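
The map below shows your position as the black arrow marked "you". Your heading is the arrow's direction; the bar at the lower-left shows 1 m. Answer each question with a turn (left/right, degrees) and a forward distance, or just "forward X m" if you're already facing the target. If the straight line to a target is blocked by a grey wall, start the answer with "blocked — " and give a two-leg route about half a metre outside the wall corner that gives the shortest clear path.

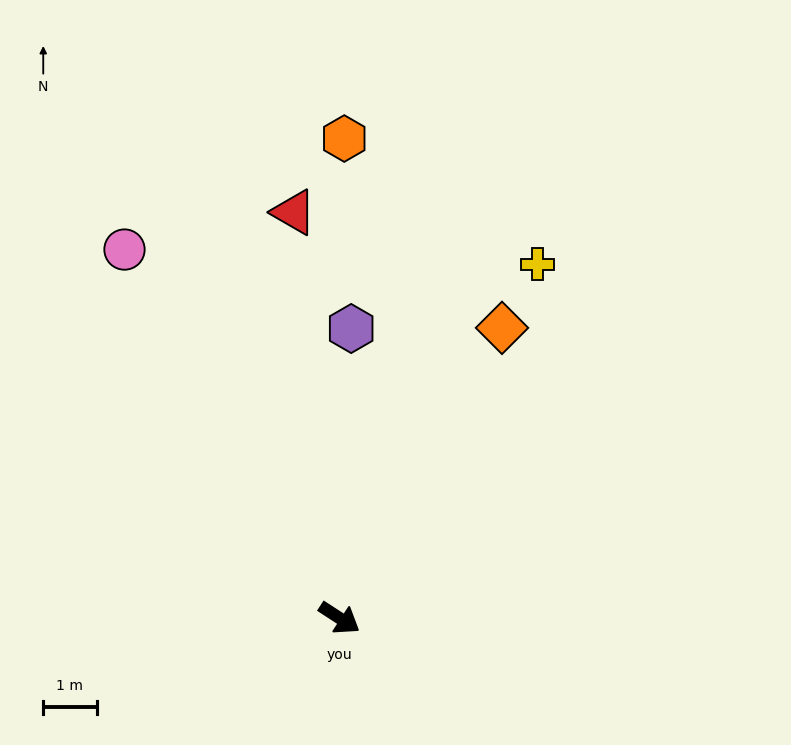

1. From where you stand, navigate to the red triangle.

turn left 129°, forward 7.6 m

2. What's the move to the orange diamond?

turn left 94°, forward 6.2 m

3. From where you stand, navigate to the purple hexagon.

turn left 121°, forward 5.4 m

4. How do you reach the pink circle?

turn left 153°, forward 8.0 m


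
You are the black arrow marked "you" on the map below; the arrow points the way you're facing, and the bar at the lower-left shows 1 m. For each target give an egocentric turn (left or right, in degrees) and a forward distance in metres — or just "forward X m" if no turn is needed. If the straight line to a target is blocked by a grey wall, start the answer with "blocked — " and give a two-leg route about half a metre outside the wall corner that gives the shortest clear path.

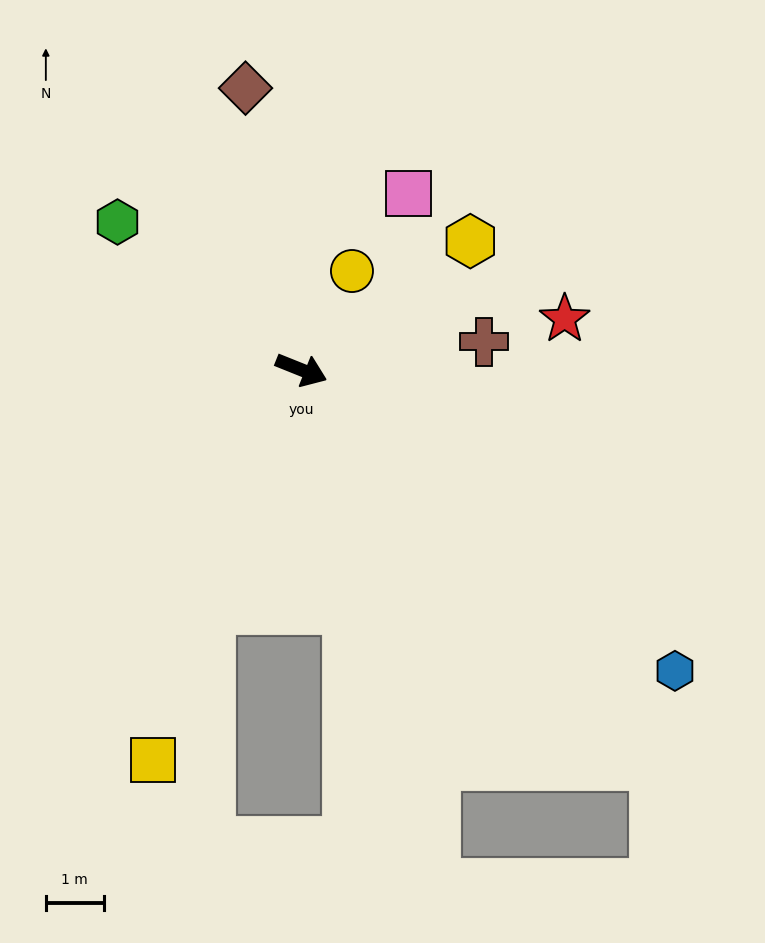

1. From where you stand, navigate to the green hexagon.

turn left 163°, forward 4.1 m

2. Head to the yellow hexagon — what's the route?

turn left 59°, forward 3.7 m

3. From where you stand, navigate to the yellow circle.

turn left 85°, forward 1.9 m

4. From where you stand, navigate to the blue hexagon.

turn right 17°, forward 8.3 m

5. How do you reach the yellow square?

turn right 89°, forward 7.2 m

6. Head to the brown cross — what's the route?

turn left 31°, forward 3.2 m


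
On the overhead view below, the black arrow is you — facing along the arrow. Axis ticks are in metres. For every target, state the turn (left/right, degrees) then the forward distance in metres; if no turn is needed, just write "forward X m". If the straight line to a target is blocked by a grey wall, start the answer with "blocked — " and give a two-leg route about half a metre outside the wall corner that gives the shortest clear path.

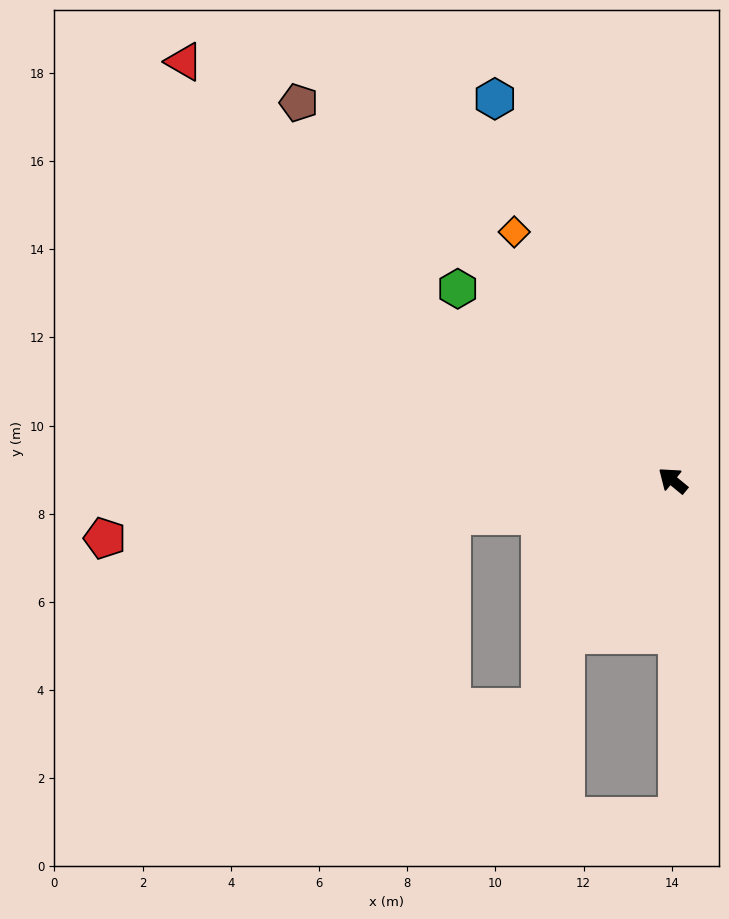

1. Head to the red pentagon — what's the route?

turn left 45°, forward 12.9 m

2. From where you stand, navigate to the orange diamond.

turn right 18°, forward 6.7 m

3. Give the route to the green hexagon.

turn right 2°, forward 6.5 m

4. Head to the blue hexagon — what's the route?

turn right 26°, forward 9.5 m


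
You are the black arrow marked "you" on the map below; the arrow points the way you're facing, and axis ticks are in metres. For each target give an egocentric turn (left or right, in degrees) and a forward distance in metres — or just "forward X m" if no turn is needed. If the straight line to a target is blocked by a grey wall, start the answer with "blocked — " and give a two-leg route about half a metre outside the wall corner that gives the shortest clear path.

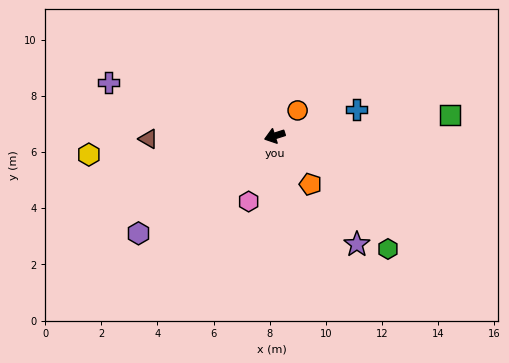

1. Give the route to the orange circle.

turn right 150°, forward 1.2 m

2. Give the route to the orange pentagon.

turn left 109°, forward 2.1 m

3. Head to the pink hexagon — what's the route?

turn left 51°, forward 2.5 m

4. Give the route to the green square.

turn left 169°, forward 6.3 m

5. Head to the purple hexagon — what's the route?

turn left 18°, forward 6.0 m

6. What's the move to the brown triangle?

turn right 16°, forward 4.5 m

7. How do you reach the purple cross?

turn right 36°, forward 6.2 m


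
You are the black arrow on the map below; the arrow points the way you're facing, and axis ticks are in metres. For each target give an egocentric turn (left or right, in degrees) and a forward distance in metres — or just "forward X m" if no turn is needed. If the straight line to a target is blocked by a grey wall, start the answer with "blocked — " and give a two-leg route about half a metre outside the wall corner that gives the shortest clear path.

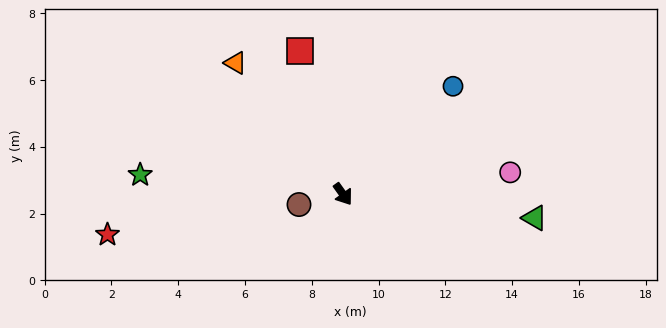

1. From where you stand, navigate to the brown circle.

turn right 112°, forward 1.4 m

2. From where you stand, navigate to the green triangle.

turn left 47°, forward 5.8 m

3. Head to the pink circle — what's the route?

turn left 62°, forward 5.1 m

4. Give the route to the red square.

turn left 161°, forward 4.5 m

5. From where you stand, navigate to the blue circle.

turn left 99°, forward 4.6 m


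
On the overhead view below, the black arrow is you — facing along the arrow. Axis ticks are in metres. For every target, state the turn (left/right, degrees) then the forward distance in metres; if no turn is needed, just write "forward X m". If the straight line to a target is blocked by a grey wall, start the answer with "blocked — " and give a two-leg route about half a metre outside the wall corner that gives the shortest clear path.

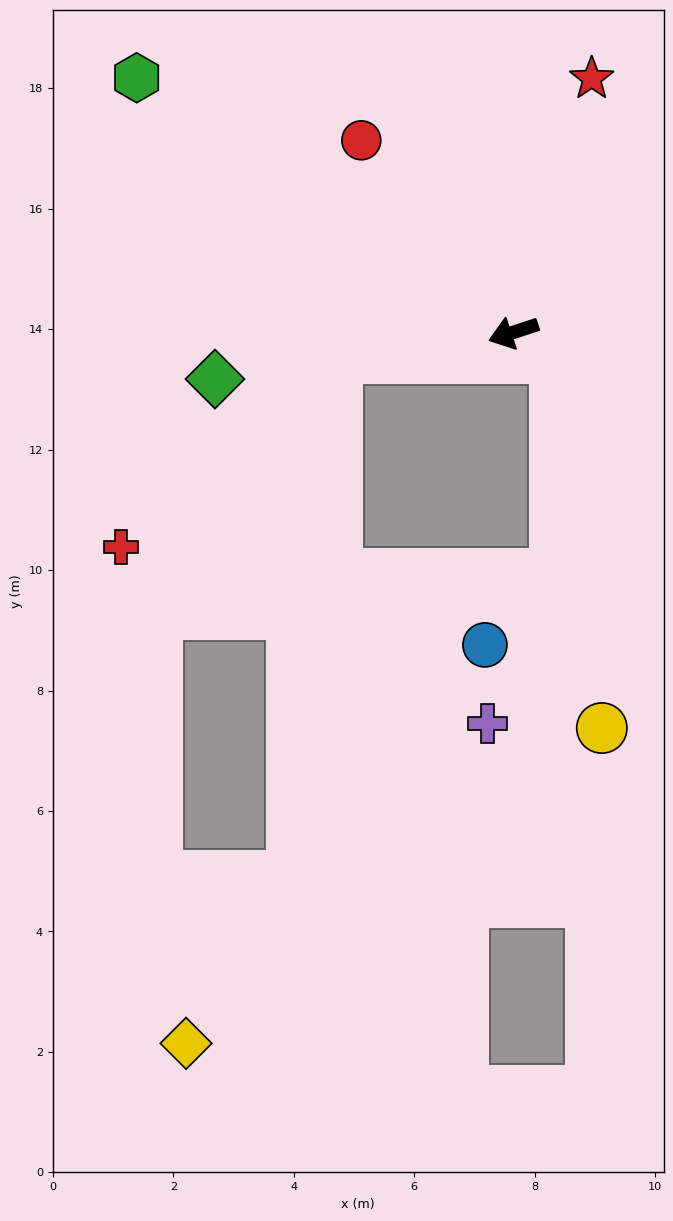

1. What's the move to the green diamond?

turn right 9°, forward 5.0 m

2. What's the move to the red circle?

turn right 70°, forward 4.1 m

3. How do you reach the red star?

turn right 125°, forward 4.4 m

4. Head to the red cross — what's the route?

blocked — turn right 10°, forward 3.0 m, then turn left 33°, forward 4.8 m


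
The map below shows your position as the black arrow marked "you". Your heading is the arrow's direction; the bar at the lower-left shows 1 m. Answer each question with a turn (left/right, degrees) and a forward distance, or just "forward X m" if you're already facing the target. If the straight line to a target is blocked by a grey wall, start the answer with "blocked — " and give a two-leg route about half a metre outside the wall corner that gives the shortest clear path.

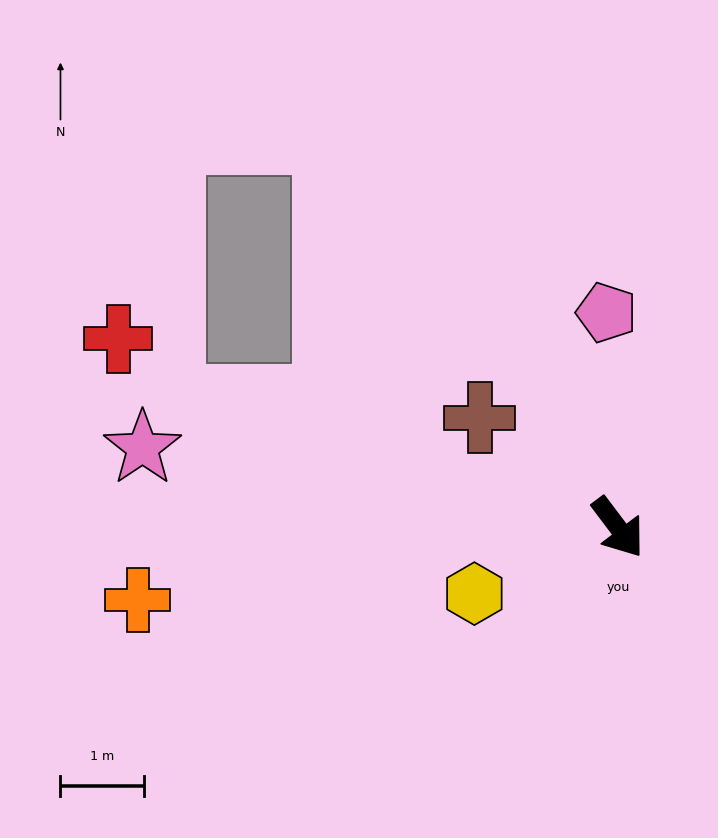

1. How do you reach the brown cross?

turn right 166°, forward 2.1 m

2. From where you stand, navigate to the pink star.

turn right 137°, forward 5.7 m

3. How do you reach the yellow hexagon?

turn right 102°, forward 1.9 m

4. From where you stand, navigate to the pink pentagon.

turn left 146°, forward 2.6 m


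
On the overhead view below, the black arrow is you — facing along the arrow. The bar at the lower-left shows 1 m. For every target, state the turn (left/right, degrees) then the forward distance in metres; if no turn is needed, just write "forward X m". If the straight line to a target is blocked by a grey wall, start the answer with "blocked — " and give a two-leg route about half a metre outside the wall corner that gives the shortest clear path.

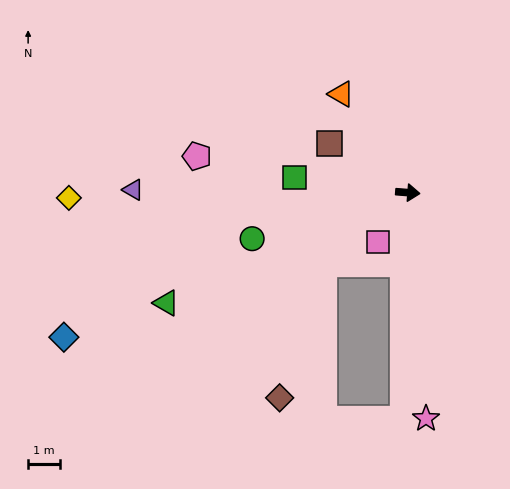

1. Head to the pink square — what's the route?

turn right 117°, forward 1.8 m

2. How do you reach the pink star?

turn right 81°, forward 7.1 m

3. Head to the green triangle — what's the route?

turn right 151°, forward 8.3 m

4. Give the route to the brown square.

turn left 152°, forward 2.9 m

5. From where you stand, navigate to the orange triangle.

turn left 129°, forward 3.7 m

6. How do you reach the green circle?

turn right 159°, forward 5.1 m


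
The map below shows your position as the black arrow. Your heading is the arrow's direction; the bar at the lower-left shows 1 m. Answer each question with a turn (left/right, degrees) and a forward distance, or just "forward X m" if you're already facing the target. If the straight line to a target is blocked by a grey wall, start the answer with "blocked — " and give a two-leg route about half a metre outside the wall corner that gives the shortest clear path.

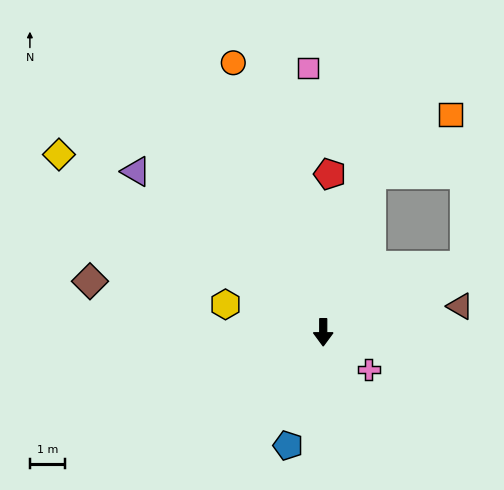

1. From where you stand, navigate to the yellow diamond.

turn right 124°, forward 9.1 m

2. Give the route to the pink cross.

turn left 51°, forward 1.7 m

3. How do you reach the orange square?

blocked — turn left 163°, forward 4.7 m, then turn right 36°, forward 2.8 m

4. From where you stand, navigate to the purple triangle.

turn right 131°, forward 7.1 m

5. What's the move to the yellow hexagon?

turn right 106°, forward 2.9 m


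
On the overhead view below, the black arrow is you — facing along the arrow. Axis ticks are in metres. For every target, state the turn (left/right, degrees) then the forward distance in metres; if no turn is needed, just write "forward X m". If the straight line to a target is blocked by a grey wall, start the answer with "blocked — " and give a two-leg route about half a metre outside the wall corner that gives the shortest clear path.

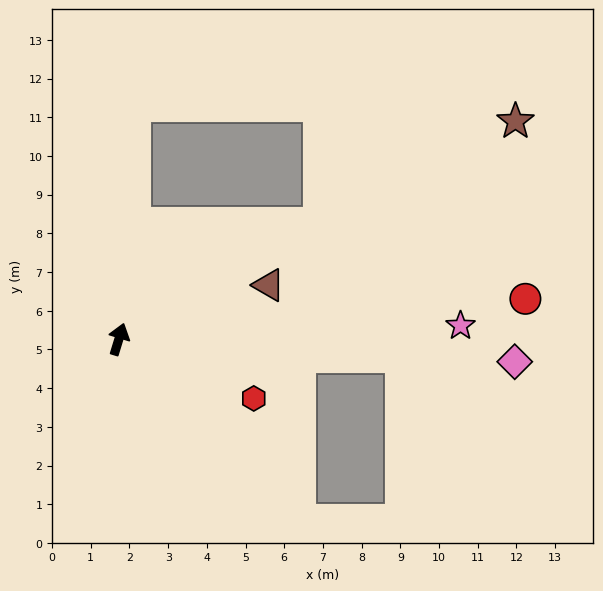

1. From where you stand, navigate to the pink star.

turn right 71°, forward 8.8 m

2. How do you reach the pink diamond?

turn right 76°, forward 10.2 m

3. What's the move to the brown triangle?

turn right 53°, forward 4.1 m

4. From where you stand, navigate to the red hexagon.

turn right 97°, forward 3.8 m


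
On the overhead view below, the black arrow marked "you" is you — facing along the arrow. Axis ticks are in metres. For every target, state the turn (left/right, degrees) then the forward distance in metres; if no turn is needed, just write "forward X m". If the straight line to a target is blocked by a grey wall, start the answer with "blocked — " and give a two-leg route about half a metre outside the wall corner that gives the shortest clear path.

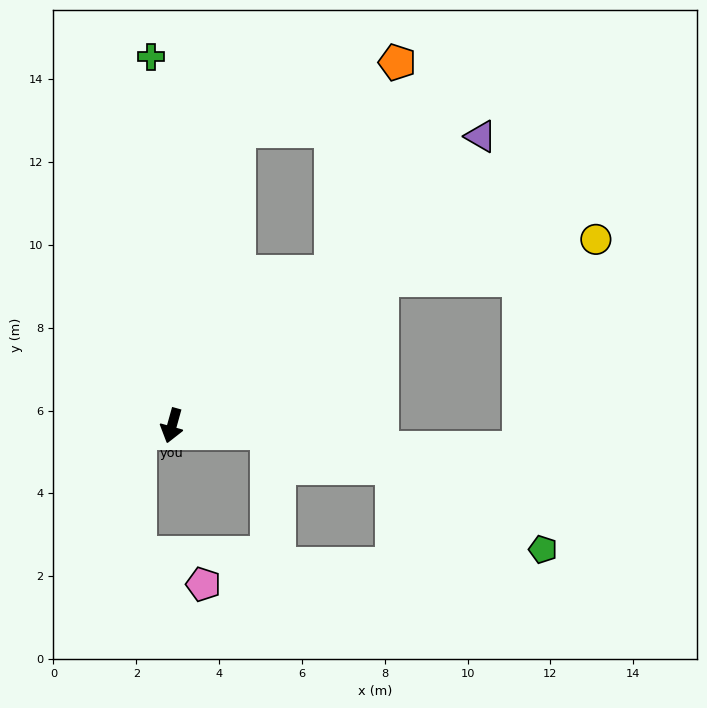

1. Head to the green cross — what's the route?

turn right 161°, forward 8.9 m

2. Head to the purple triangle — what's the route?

turn left 149°, forward 10.2 m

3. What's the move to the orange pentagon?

blocked — turn left 149°, forward 5.3 m, then turn left 29°, forward 5.3 m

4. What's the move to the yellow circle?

blocked — turn left 140°, forward 6.2 m, then turn right 24°, forward 5.3 m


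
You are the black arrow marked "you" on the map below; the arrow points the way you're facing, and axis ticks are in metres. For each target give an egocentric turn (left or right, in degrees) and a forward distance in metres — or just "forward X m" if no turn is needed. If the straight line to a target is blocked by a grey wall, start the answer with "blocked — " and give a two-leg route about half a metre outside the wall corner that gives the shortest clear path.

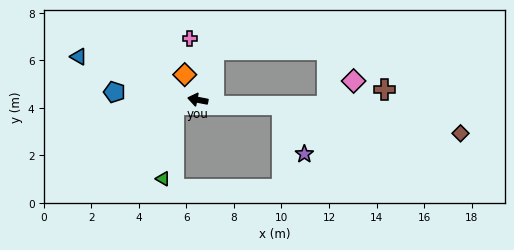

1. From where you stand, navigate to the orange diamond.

turn right 52°, forward 1.2 m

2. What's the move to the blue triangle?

turn right 9°, forward 5.3 m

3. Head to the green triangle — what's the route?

blocked — turn left 24°, forward 1.0 m, then turn left 68°, forward 3.1 m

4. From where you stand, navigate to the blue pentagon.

turn left 6°, forward 3.5 m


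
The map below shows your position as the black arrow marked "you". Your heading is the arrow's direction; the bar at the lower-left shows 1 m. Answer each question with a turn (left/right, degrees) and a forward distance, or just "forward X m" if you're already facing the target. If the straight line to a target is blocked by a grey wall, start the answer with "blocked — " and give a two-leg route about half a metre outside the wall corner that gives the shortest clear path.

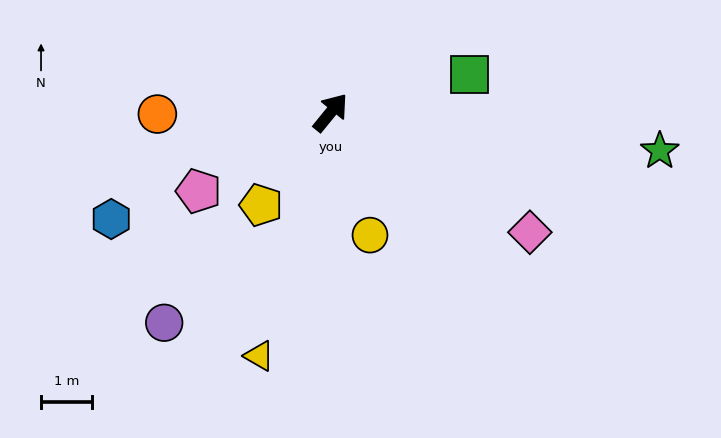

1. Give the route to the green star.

turn right 58°, forward 6.5 m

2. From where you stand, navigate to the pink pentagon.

turn left 160°, forward 3.0 m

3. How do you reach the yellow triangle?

turn right 157°, forward 5.0 m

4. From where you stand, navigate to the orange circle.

turn left 130°, forward 3.4 m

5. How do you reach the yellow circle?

turn right 123°, forward 2.5 m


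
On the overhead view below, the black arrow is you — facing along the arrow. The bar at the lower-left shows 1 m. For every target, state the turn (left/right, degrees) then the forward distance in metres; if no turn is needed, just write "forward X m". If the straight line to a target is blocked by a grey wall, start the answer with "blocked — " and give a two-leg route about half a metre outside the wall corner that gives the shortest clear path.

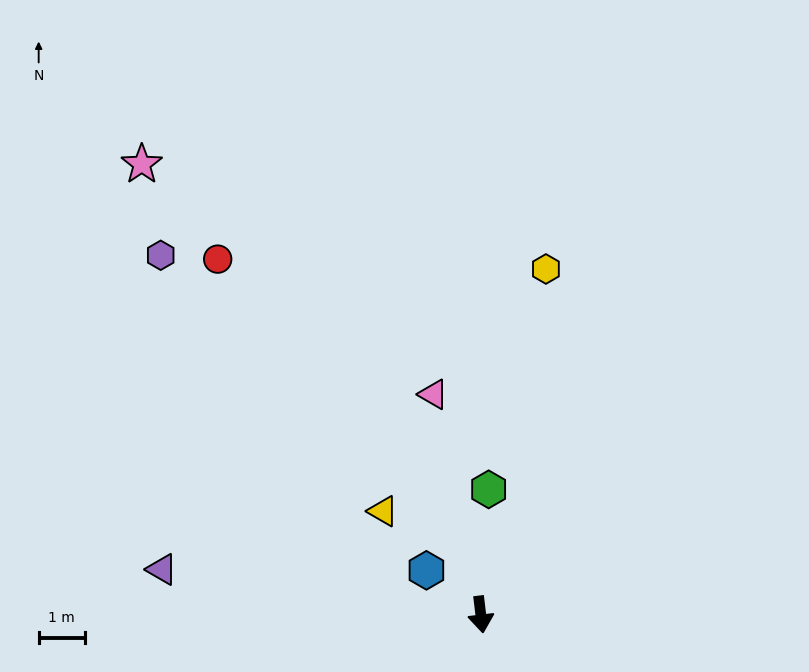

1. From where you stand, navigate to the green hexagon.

turn left 170°, forward 2.7 m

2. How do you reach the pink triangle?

turn right 175°, forward 4.9 m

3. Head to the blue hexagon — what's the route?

turn right 136°, forward 1.5 m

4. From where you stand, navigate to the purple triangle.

turn right 105°, forward 7.0 m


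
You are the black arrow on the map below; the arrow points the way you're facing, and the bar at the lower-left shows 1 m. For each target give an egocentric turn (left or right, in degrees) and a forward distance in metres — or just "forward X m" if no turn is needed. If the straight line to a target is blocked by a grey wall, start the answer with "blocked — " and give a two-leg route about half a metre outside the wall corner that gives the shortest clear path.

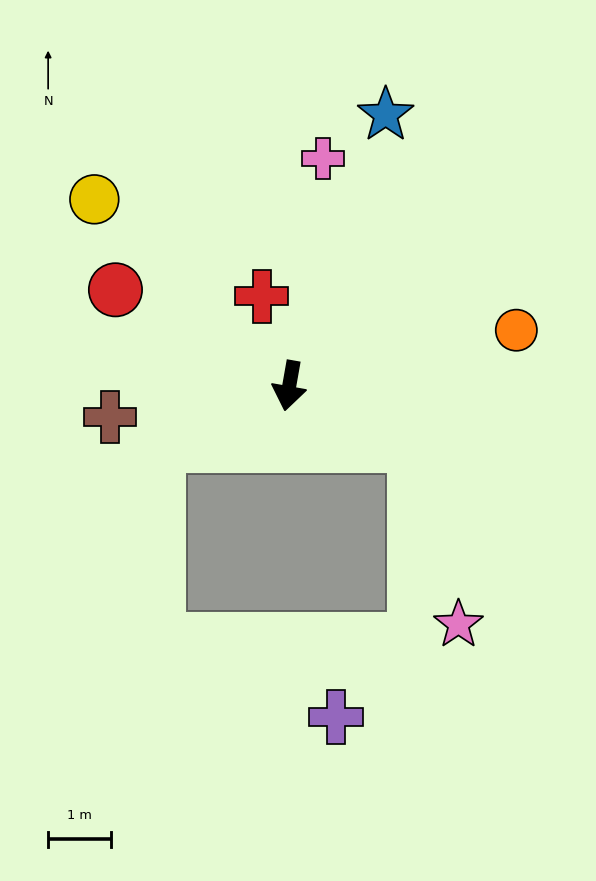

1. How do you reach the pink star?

blocked — turn left 74°, forward 2.2 m, then turn right 50°, forward 2.9 m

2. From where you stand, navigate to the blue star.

turn left 170°, forward 4.6 m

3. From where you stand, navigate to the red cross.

turn right 153°, forward 1.5 m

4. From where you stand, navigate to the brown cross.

turn right 70°, forward 2.9 m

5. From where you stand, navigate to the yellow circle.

turn right 124°, forward 4.3 m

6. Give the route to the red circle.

turn right 109°, forward 3.1 m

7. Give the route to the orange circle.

turn left 114°, forward 3.7 m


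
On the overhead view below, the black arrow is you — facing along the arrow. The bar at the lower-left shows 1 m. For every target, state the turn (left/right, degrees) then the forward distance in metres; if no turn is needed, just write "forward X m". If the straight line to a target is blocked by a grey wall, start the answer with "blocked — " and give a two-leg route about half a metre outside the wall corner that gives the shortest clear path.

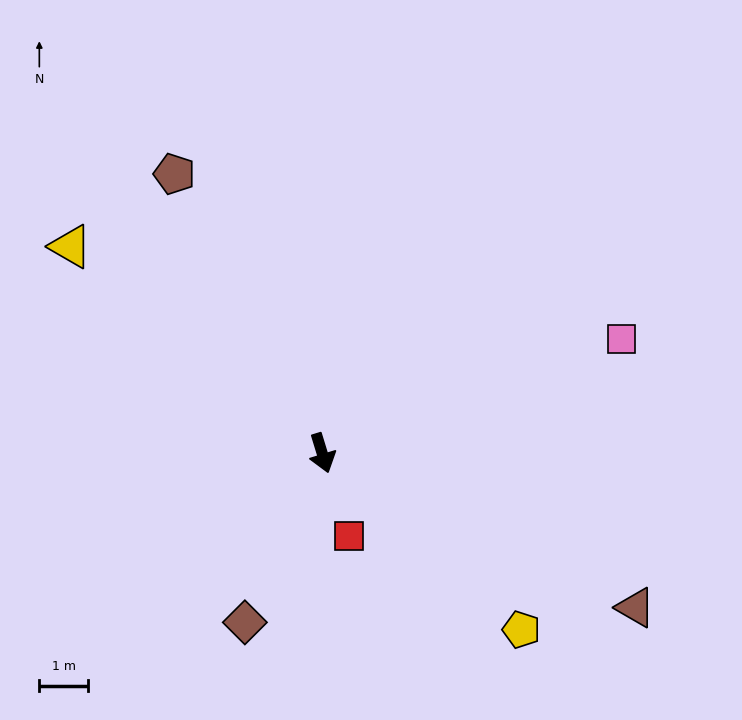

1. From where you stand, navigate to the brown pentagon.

turn right 169°, forward 6.5 m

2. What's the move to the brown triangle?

turn left 47°, forward 7.2 m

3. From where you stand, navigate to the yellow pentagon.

turn left 31°, forward 5.5 m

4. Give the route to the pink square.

turn left 94°, forward 6.6 m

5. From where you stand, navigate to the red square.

forward 1.8 m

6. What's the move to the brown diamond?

turn right 42°, forward 3.8 m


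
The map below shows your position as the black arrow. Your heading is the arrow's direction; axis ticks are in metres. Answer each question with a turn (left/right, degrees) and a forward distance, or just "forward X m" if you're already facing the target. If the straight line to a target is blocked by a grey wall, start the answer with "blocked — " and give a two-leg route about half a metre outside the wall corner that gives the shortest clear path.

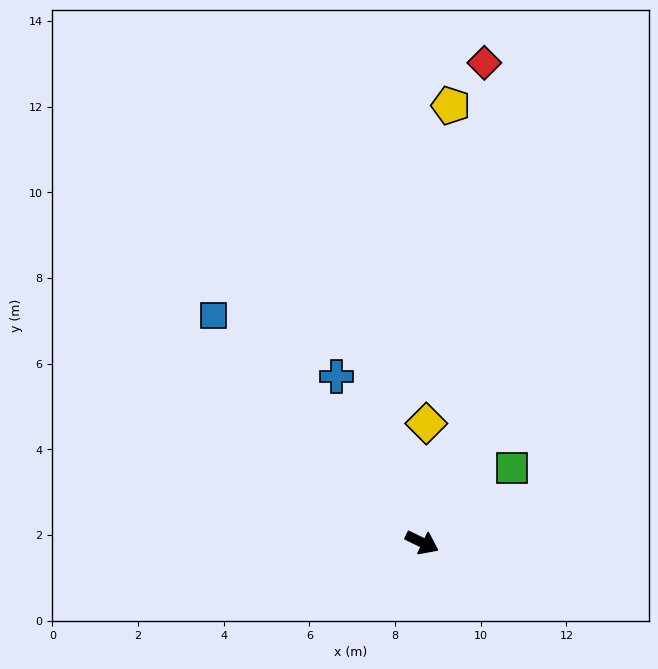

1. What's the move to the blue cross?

turn left 143°, forward 4.4 m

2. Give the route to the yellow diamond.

turn left 114°, forward 2.8 m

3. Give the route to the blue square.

turn left 159°, forward 7.2 m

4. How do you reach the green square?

turn left 66°, forward 2.7 m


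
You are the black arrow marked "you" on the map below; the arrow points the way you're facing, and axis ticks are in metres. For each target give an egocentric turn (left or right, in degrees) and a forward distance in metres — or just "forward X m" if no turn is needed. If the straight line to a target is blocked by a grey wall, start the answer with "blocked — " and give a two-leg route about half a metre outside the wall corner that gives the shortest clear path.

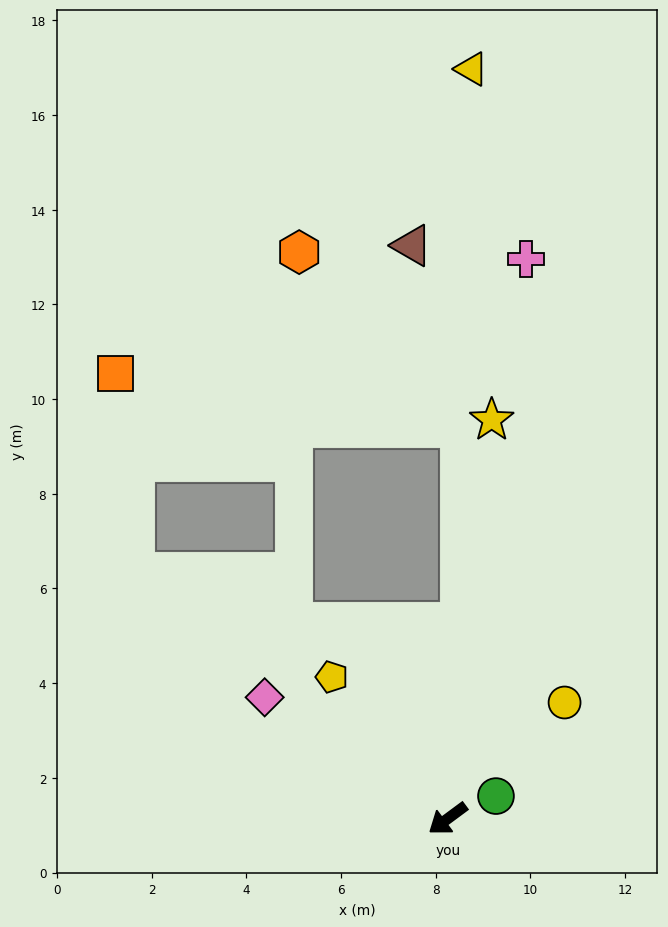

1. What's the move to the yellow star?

turn right 133°, forward 8.5 m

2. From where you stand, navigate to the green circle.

turn left 169°, forward 1.1 m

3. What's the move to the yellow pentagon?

turn right 87°, forward 3.9 m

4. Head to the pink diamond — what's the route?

turn right 70°, forward 4.6 m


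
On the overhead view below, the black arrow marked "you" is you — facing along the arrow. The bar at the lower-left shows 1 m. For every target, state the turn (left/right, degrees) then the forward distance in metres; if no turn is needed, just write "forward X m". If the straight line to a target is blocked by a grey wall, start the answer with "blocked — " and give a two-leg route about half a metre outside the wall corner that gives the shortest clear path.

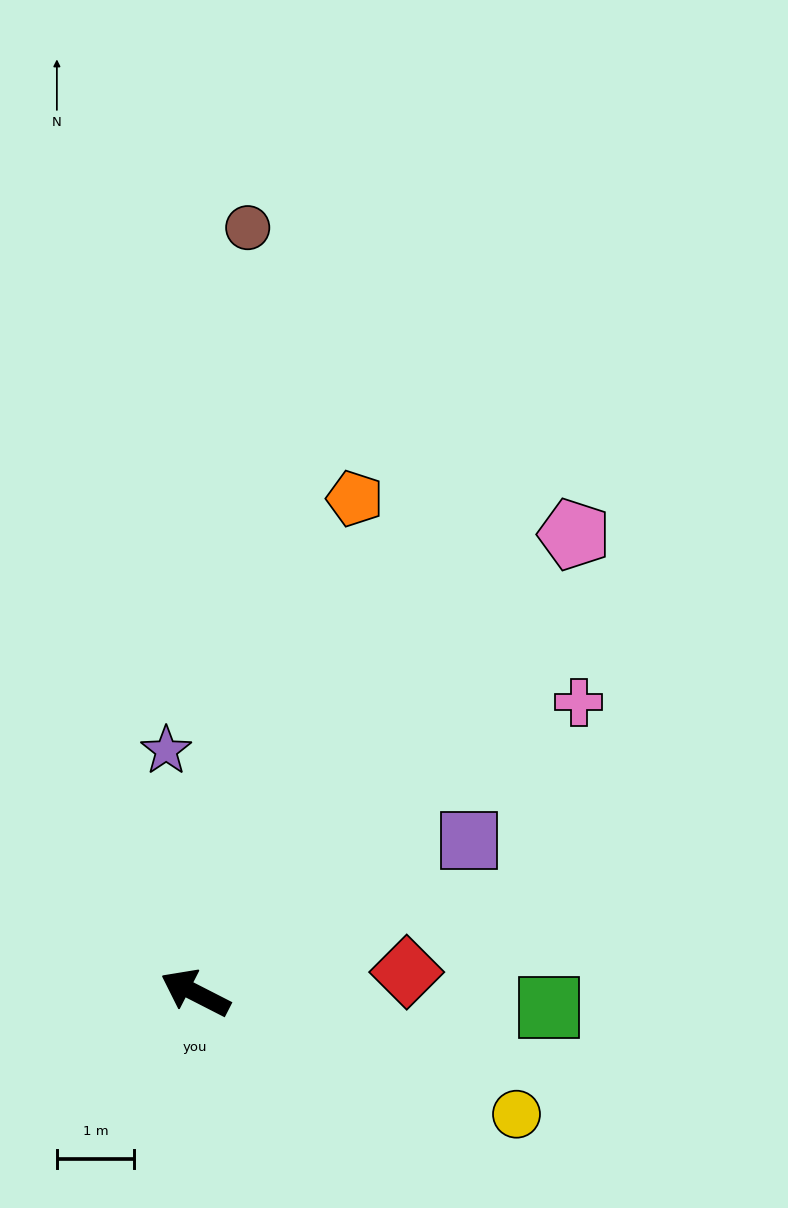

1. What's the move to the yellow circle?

turn right 174°, forward 4.4 m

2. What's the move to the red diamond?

turn right 147°, forward 2.8 m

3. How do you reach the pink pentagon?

turn right 102°, forward 7.7 m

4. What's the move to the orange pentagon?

turn right 81°, forward 6.7 m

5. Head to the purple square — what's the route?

turn right 124°, forward 4.1 m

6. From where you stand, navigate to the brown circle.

turn right 67°, forward 9.9 m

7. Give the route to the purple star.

turn right 56°, forward 3.2 m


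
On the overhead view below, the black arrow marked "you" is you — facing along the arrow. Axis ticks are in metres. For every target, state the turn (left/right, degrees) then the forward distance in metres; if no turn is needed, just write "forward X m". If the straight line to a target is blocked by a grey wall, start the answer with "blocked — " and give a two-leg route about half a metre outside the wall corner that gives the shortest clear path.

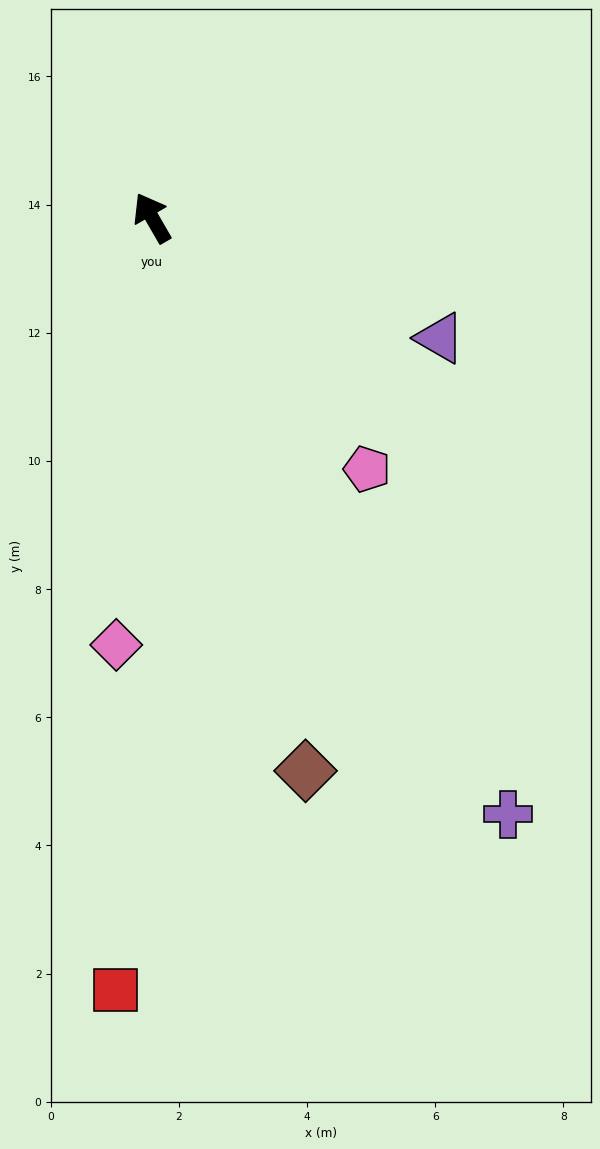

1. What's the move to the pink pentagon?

turn right 169°, forward 5.2 m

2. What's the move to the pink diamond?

turn left 145°, forward 6.7 m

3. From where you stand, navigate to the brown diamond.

turn left 165°, forward 9.0 m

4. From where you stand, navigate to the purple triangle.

turn right 143°, forward 4.9 m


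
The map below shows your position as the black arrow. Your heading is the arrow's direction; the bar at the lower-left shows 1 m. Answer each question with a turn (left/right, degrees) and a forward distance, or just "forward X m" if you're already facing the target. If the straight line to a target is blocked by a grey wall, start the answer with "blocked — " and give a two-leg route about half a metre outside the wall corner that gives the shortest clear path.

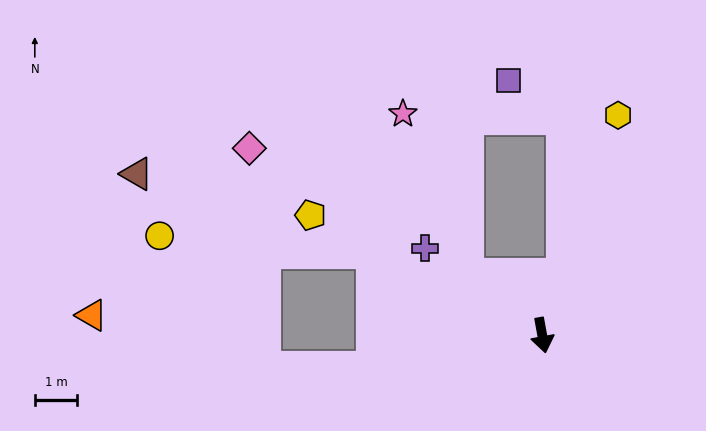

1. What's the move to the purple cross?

turn right 137°, forward 3.5 m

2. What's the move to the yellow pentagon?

turn right 128°, forward 6.2 m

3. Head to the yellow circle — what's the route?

blocked — turn right 127°, forward 4.4 m, then turn left 23°, forward 5.1 m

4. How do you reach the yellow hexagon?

turn left 151°, forward 5.5 m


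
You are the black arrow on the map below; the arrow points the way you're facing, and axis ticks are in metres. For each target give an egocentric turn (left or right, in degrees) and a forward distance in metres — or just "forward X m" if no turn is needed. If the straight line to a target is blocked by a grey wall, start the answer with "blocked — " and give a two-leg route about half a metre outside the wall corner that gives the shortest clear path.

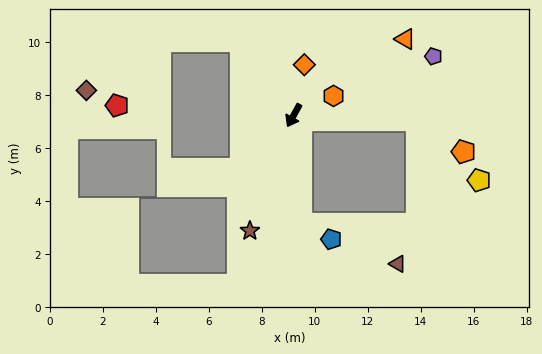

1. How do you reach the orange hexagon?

turn left 145°, forward 1.7 m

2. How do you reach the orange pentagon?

blocked — turn left 116°, forward 4.7 m, then turn right 31°, forward 2.1 m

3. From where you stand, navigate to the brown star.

turn left 8°, forward 4.7 m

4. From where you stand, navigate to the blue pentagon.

blocked — turn left 33°, forward 4.1 m, then turn left 59°, forward 1.3 m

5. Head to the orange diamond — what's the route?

turn right 163°, forward 2.0 m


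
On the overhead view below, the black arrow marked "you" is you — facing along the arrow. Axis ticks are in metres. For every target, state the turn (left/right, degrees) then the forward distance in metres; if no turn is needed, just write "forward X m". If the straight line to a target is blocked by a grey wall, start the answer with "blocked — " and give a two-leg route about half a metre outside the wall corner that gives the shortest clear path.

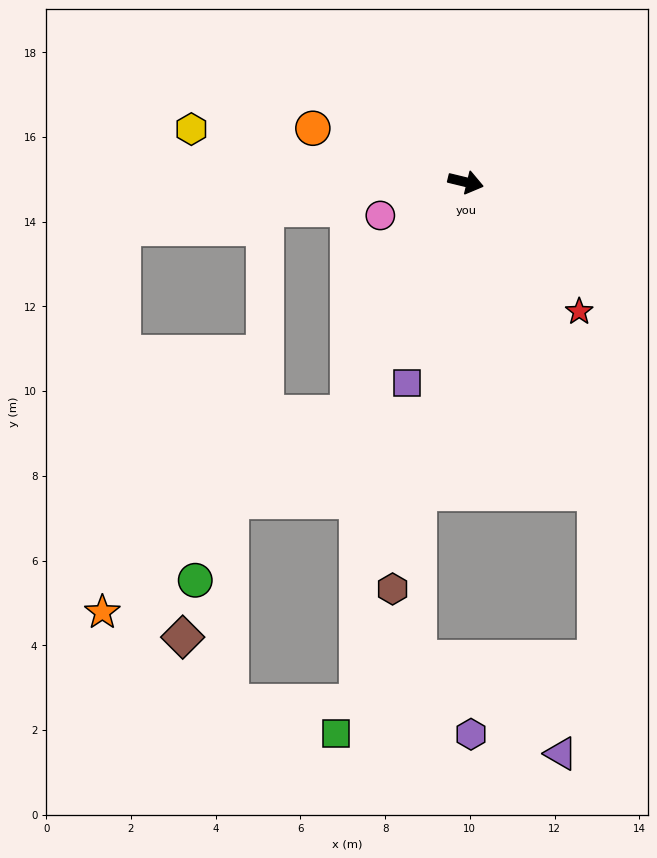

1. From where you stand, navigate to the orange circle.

turn left 174°, forward 3.8 m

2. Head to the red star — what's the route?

turn right 35°, forward 4.1 m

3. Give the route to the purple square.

turn right 93°, forward 4.9 m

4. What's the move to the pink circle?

turn right 145°, forward 2.2 m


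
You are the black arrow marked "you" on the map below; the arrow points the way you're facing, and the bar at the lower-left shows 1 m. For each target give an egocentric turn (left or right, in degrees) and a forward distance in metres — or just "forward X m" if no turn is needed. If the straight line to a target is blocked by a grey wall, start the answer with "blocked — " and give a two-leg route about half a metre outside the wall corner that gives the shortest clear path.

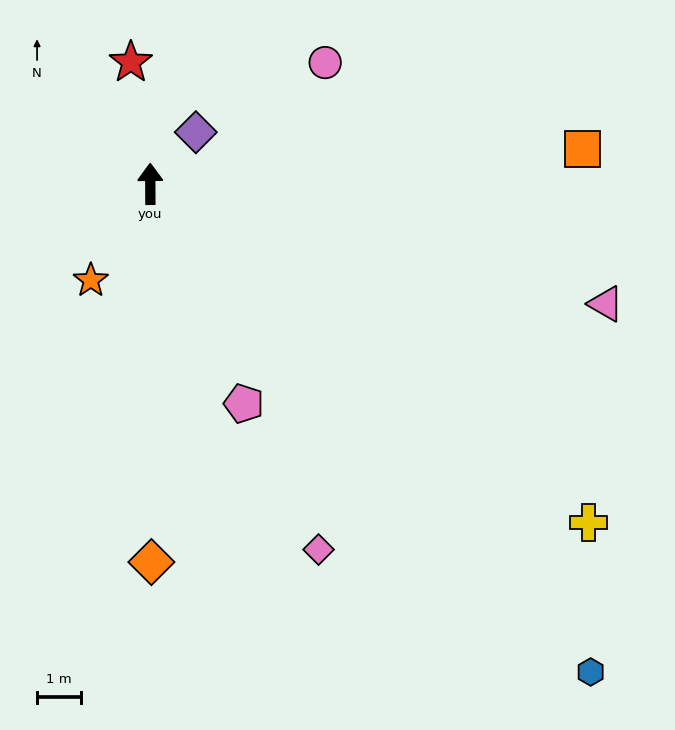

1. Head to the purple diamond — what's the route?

turn right 42°, forward 1.6 m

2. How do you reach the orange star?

turn left 148°, forward 2.6 m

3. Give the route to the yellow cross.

turn right 128°, forward 12.5 m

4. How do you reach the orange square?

turn right 86°, forward 9.8 m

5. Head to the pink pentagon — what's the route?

turn right 157°, forward 5.4 m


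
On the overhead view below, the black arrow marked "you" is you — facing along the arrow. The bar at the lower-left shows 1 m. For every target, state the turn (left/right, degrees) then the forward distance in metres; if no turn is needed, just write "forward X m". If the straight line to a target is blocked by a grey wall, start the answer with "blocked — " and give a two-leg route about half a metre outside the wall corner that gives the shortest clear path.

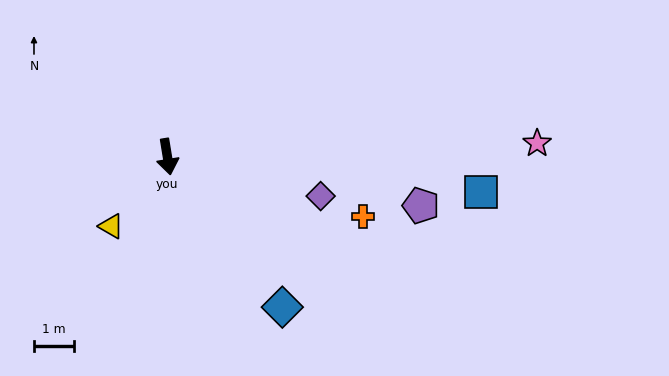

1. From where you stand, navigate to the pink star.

turn left 83°, forward 9.2 m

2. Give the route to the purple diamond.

turn left 66°, forward 3.9 m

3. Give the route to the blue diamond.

turn left 28°, forward 4.7 m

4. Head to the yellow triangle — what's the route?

turn right 48°, forward 2.2 m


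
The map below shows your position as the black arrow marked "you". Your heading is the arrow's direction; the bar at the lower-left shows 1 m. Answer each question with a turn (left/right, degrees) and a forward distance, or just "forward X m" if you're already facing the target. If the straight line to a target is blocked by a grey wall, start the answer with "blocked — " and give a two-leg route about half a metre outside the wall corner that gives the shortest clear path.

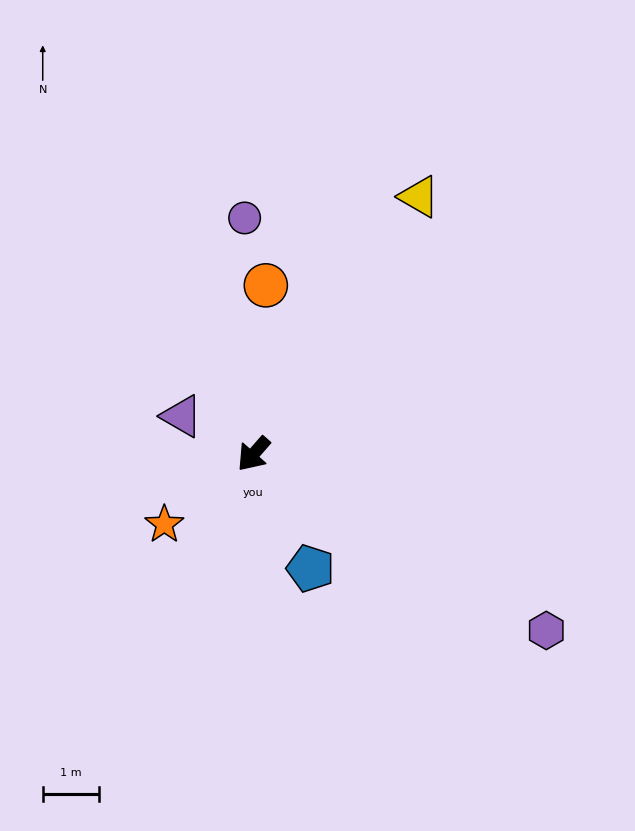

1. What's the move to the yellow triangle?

turn right 172°, forward 5.4 m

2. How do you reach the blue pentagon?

turn left 68°, forward 2.3 m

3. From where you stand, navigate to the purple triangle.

turn right 77°, forward 1.4 m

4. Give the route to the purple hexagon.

turn left 100°, forward 6.1 m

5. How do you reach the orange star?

turn right 11°, forward 2.0 m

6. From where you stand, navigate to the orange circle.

turn right 143°, forward 3.0 m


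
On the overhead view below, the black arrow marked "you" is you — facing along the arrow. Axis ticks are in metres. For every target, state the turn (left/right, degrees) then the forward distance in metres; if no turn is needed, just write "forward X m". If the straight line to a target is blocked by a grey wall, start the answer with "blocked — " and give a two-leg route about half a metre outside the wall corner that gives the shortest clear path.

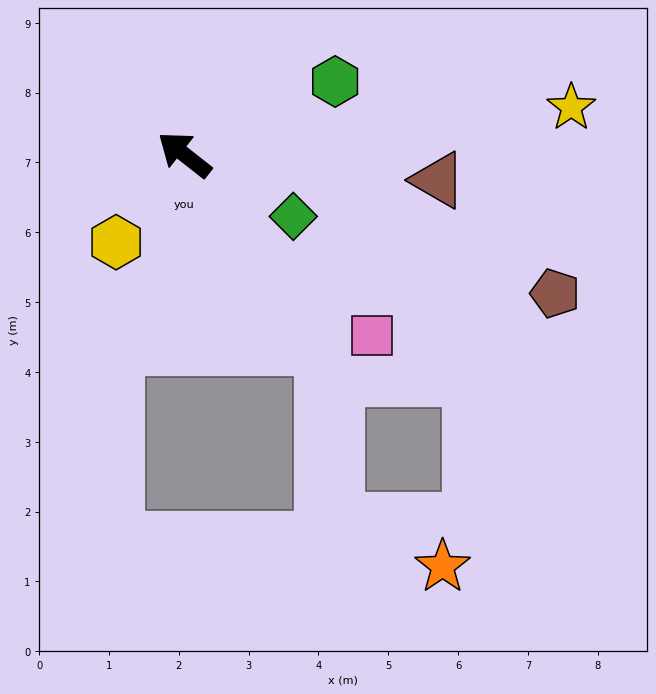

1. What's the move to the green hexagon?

turn right 116°, forward 2.4 m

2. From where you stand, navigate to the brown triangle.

turn right 148°, forward 3.7 m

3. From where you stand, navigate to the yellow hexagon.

turn left 90°, forward 1.6 m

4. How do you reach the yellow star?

turn right 135°, forward 5.6 m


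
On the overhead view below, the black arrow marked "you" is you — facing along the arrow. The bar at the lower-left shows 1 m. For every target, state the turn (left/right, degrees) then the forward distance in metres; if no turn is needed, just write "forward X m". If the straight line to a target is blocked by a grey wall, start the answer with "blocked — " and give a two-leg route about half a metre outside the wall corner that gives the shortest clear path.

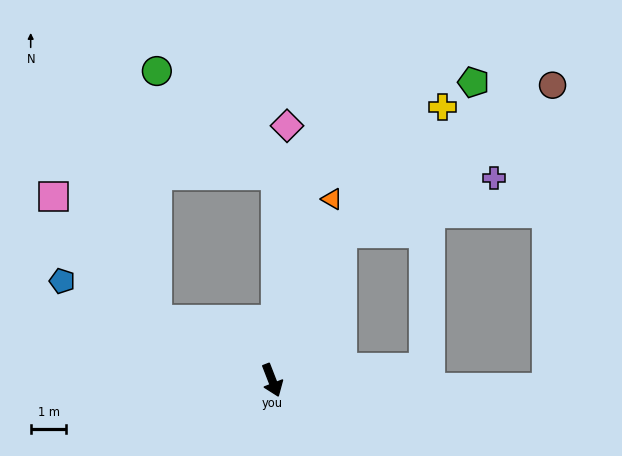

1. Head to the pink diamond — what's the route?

turn left 155°, forward 7.1 m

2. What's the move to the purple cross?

blocked — turn left 133°, forward 4.5 m, then turn right 44°, forward 4.5 m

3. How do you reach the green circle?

blocked — turn right 139°, forward 3.6 m, then turn right 62°, forward 7.0 m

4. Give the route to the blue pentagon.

turn right 137°, forward 6.5 m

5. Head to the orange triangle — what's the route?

turn left 140°, forward 5.3 m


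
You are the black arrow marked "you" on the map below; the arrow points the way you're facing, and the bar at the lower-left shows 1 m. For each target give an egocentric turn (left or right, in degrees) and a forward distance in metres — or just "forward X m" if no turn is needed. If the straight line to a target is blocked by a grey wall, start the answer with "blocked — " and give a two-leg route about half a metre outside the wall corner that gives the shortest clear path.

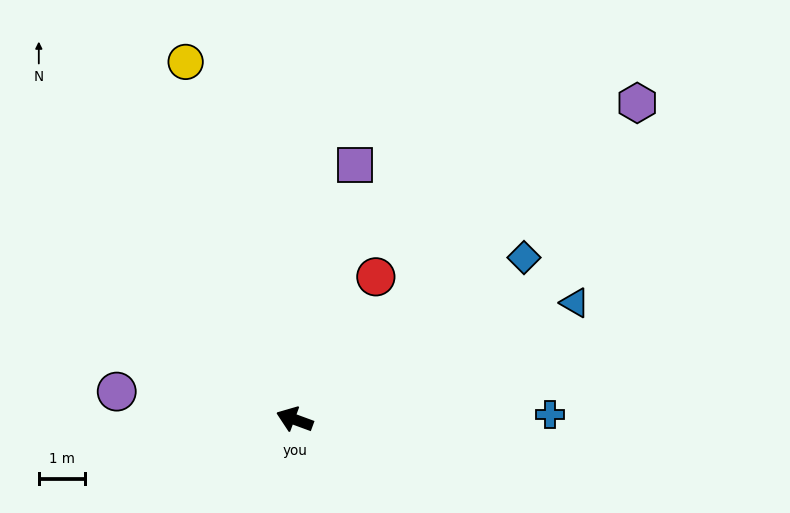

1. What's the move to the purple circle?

turn left 11°, forward 3.9 m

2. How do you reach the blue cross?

turn right 159°, forward 5.5 m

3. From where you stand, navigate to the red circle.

turn right 99°, forward 3.5 m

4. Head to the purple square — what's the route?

turn right 83°, forward 5.6 m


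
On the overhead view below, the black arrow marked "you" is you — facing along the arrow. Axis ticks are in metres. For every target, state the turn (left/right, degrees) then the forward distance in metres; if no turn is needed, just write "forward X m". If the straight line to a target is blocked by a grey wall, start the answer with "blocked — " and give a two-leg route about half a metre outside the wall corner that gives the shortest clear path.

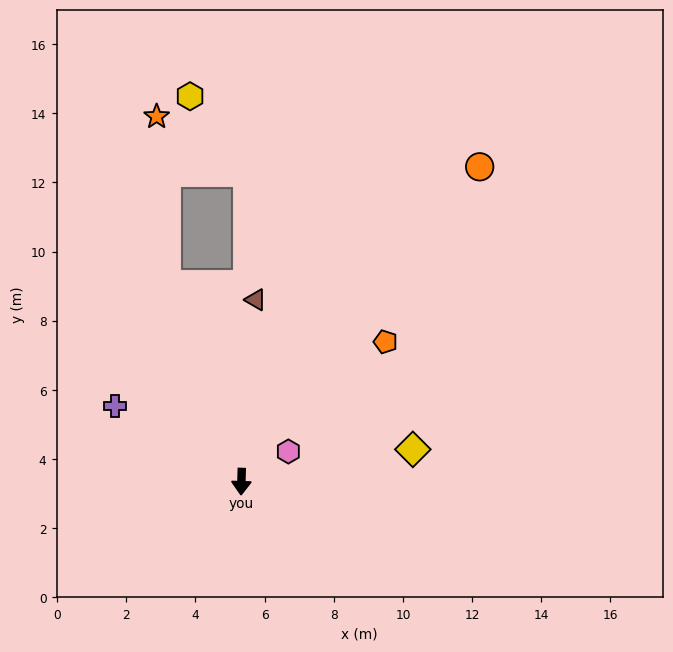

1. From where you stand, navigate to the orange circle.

turn left 145°, forward 11.4 m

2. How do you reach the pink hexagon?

turn left 124°, forward 1.6 m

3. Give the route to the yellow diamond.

turn left 102°, forward 5.0 m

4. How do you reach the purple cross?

turn right 119°, forward 4.3 m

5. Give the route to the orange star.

blocked — turn right 158°, forward 6.1 m, then turn right 17°, forward 4.9 m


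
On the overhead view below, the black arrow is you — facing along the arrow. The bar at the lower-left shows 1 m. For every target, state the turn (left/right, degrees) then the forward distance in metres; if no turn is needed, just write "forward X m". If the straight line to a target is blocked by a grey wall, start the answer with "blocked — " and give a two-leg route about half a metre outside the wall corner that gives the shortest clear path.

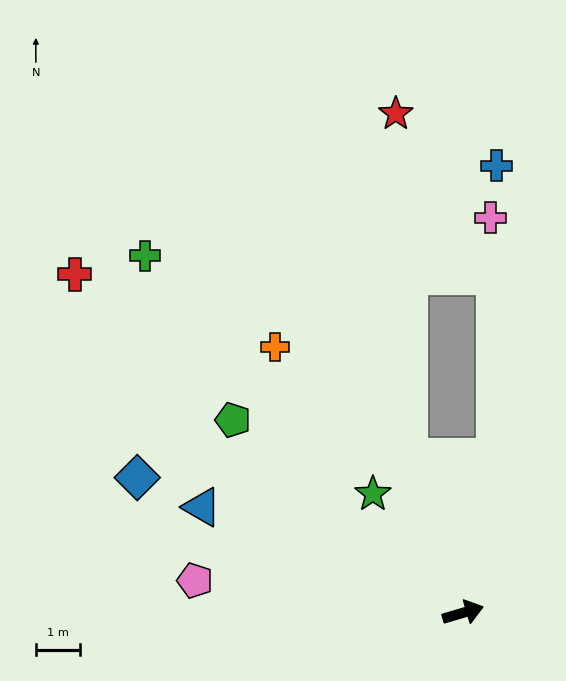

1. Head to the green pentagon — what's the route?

turn left 124°, forward 6.7 m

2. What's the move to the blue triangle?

turn left 141°, forward 6.3 m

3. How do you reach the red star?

blocked — turn left 93°, forward 3.7 m, then turn right 17°, forward 7.7 m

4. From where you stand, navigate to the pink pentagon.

turn left 157°, forward 6.1 m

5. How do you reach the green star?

turn left 111°, forward 3.4 m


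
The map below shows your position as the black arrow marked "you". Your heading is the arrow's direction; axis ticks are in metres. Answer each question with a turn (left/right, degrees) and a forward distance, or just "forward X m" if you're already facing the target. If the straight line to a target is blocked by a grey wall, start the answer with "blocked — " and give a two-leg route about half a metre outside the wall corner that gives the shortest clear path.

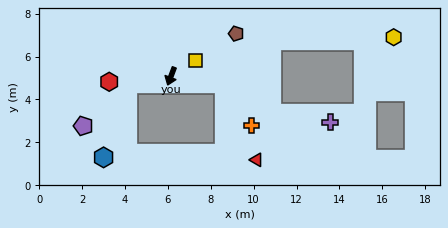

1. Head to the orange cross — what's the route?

blocked — turn left 101°, forward 2.5 m, then turn right 46°, forward 2.3 m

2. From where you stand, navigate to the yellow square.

turn left 143°, forward 1.4 m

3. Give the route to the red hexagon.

turn right 64°, forward 2.9 m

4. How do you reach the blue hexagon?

blocked — turn right 58°, forward 2.0 m, then turn left 59°, forward 3.6 m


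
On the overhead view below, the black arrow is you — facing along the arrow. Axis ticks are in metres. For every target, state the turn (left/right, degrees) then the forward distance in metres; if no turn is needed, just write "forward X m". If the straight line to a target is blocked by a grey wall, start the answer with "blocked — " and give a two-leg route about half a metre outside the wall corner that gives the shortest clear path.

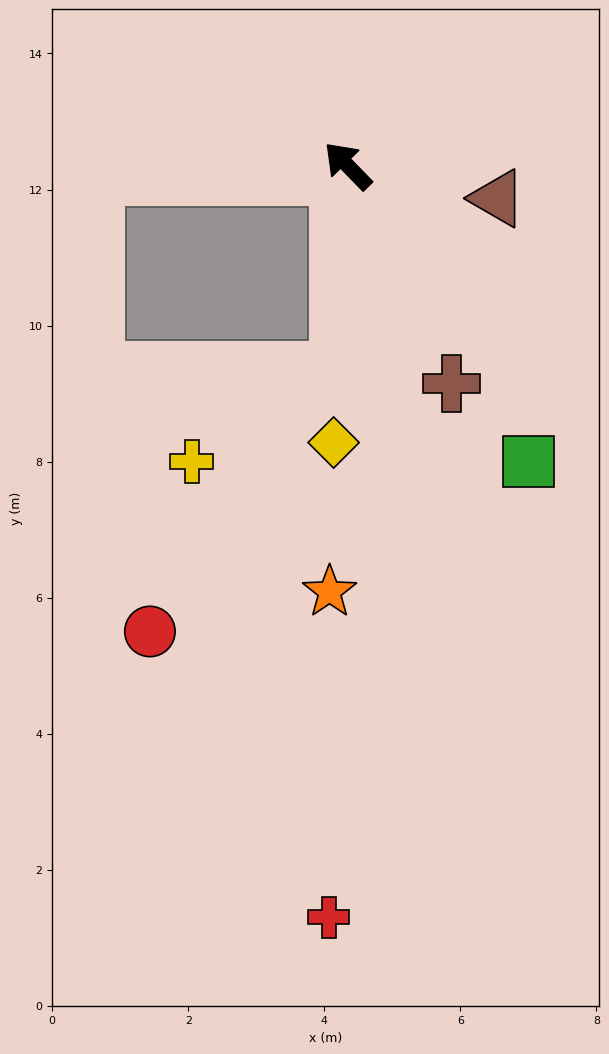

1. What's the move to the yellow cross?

blocked — turn left 133°, forward 3.0 m, then turn right 55°, forward 2.5 m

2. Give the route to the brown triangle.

turn right 147°, forward 2.3 m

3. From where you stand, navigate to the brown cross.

turn left 161°, forward 3.5 m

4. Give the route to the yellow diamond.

turn left 133°, forward 4.1 m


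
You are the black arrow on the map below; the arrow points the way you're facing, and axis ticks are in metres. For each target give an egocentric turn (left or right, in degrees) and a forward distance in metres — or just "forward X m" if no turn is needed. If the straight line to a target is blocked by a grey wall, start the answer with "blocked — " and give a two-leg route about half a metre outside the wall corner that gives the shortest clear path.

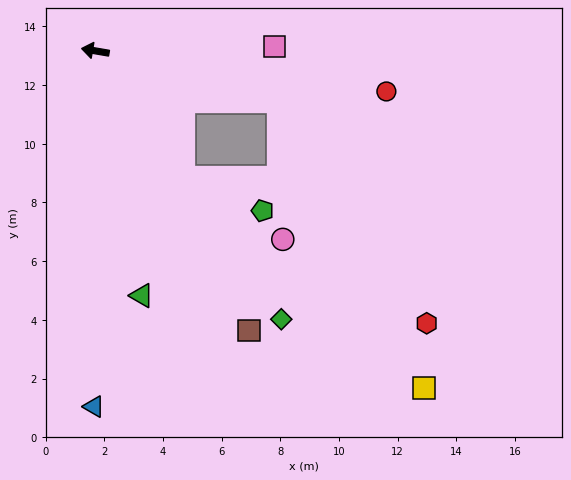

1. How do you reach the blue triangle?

turn left 99°, forward 12.1 m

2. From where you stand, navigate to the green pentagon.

blocked — turn left 134°, forward 5.3 m, then turn left 34°, forward 2.9 m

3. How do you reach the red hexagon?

blocked — turn left 174°, forward 6.5 m, then turn right 41°, forward 9.1 m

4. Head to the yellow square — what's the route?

blocked — turn left 134°, forward 5.3 m, then turn left 15°, forward 10.9 m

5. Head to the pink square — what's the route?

turn right 169°, forward 6.1 m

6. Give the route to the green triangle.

turn left 110°, forward 8.5 m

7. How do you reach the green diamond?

turn left 134°, forward 11.1 m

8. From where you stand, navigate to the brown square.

turn left 128°, forward 10.9 m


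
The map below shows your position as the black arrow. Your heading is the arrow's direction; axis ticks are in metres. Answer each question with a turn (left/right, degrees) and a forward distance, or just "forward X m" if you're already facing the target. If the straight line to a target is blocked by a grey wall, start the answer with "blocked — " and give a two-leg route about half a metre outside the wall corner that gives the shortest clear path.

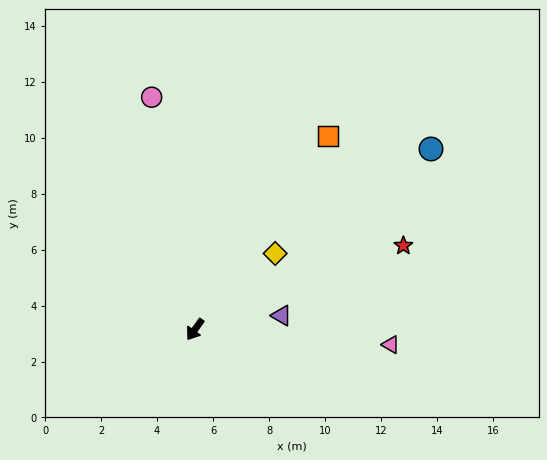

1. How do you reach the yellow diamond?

turn left 169°, forward 3.9 m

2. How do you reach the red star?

turn left 147°, forward 8.0 m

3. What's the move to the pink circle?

turn right 134°, forward 8.4 m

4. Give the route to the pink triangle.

turn left 121°, forward 7.0 m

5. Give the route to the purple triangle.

turn left 135°, forward 3.1 m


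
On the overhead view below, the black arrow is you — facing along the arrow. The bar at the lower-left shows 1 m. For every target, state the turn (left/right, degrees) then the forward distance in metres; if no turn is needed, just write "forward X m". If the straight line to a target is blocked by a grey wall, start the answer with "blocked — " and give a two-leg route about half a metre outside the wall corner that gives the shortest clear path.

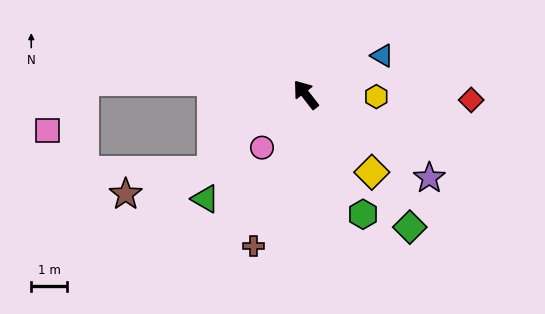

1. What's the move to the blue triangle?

turn right 101°, forward 2.4 m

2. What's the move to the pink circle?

turn left 103°, forward 1.9 m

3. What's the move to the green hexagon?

turn left 168°, forward 3.7 m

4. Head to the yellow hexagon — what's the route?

turn right 129°, forward 1.9 m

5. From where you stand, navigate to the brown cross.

turn left 123°, forward 4.4 m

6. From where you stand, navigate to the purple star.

turn right 162°, forward 4.1 m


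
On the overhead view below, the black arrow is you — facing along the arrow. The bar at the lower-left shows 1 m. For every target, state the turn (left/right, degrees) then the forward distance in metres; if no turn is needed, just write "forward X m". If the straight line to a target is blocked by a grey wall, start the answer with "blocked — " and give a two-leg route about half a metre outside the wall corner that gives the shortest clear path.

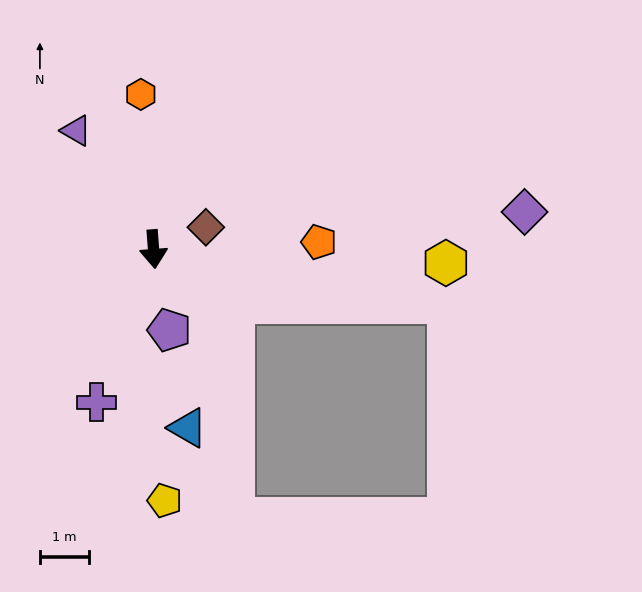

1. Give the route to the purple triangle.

turn right 151°, forward 2.9 m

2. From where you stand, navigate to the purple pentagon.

turn left 7°, forward 1.7 m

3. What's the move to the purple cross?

turn right 25°, forward 3.3 m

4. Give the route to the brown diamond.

turn left 108°, forward 1.1 m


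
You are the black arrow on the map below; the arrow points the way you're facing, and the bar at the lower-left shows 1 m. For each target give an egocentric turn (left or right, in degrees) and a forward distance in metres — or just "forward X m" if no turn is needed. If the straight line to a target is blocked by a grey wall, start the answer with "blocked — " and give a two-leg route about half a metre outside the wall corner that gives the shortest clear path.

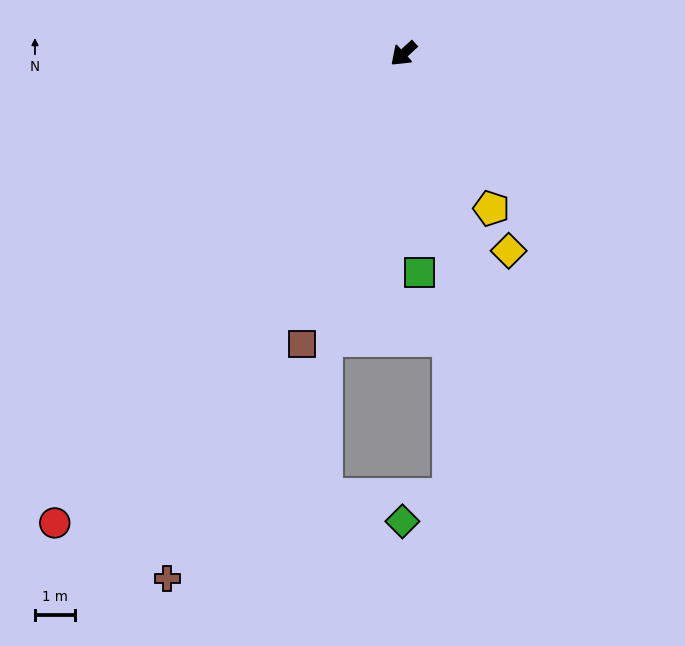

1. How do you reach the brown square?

turn left 28°, forward 7.6 m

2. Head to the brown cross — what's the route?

turn left 23°, forward 14.3 m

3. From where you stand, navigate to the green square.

turn left 52°, forward 5.5 m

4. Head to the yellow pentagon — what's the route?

turn left 77°, forward 4.4 m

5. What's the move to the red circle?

turn left 11°, forward 14.5 m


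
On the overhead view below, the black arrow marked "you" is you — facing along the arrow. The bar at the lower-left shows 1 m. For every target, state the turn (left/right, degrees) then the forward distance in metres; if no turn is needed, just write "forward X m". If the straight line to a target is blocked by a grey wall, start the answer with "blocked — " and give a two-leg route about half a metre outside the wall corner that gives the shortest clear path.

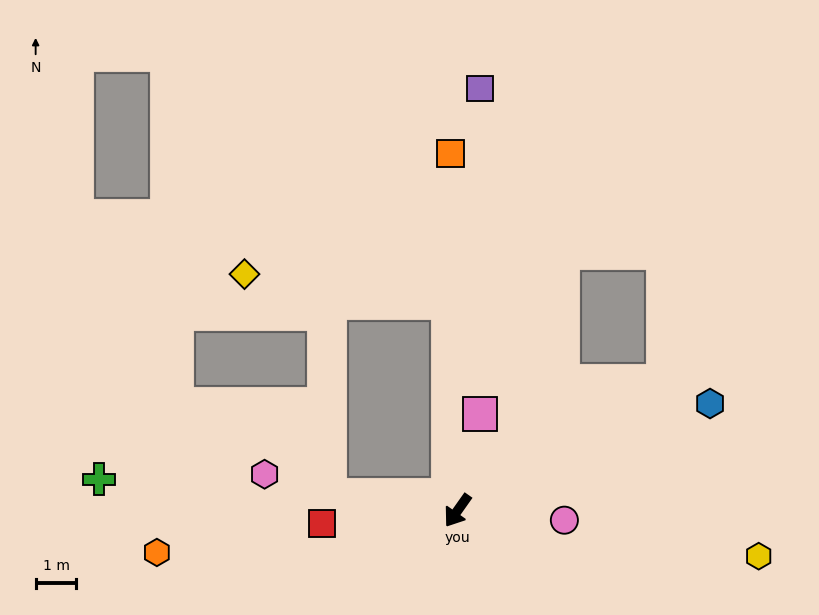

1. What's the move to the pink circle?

turn left 120°, forward 2.6 m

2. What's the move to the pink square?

turn right 158°, forward 2.4 m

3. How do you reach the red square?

turn right 49°, forward 3.3 m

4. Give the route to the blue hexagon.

turn left 148°, forward 6.7 m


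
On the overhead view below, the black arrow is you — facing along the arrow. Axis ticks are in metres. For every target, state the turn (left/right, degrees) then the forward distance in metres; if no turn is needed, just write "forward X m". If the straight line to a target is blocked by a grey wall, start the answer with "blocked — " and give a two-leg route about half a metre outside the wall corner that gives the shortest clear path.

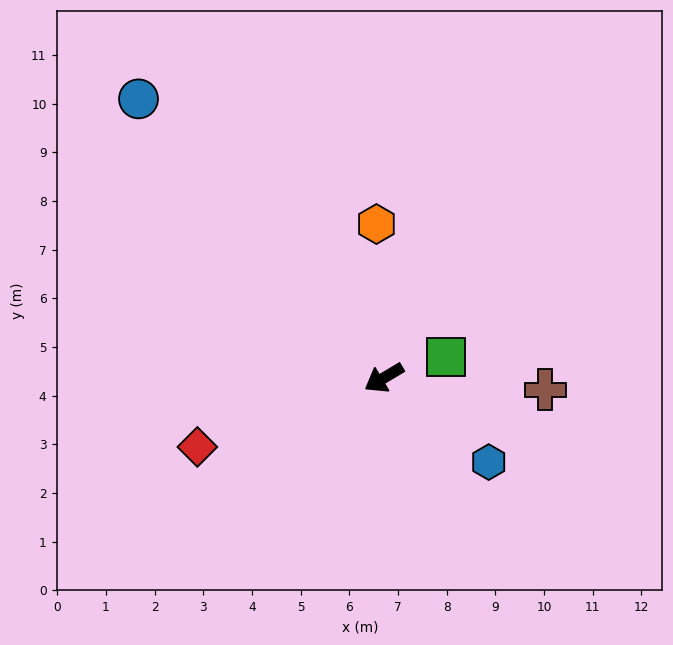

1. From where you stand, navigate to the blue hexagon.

turn left 110°, forward 2.8 m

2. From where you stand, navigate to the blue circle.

turn right 80°, forward 7.6 m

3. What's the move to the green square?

turn left 168°, forward 1.3 m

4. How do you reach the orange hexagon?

turn right 118°, forward 3.2 m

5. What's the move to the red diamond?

turn right 11°, forward 4.1 m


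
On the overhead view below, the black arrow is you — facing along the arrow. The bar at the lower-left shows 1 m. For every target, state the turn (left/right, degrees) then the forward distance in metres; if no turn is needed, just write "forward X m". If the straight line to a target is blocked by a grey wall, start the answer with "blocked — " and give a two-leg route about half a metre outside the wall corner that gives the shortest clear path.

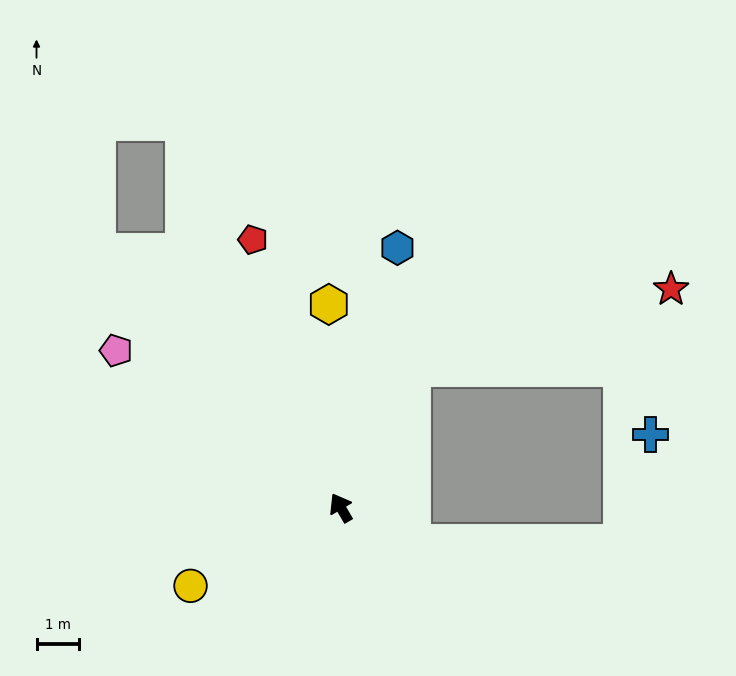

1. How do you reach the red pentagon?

turn right 12°, forward 6.6 m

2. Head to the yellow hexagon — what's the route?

turn right 27°, forward 4.8 m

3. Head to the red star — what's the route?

blocked — turn right 58°, forward 3.7 m, then turn right 45°, forward 6.3 m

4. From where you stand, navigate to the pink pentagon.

turn left 25°, forward 6.4 m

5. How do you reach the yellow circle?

turn left 87°, forward 4.0 m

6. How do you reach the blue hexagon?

turn right 43°, forward 6.2 m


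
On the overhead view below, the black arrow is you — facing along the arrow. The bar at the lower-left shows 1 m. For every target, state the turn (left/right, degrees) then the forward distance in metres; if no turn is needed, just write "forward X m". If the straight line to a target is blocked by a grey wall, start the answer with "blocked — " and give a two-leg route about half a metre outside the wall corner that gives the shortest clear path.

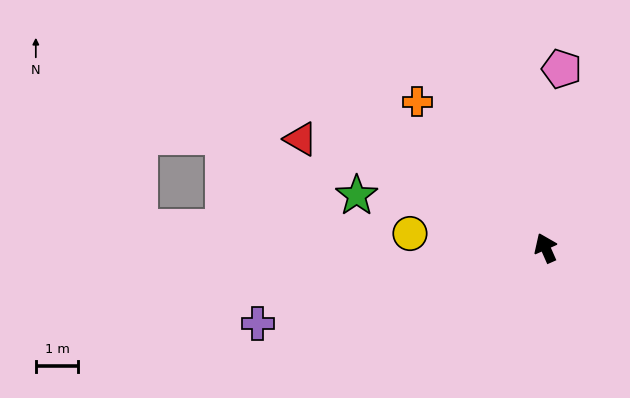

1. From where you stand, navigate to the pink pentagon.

turn right 29°, forward 4.2 m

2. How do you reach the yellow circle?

turn left 60°, forward 3.2 m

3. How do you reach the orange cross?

turn left 17°, forward 4.6 m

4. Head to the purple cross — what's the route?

turn left 81°, forward 7.0 m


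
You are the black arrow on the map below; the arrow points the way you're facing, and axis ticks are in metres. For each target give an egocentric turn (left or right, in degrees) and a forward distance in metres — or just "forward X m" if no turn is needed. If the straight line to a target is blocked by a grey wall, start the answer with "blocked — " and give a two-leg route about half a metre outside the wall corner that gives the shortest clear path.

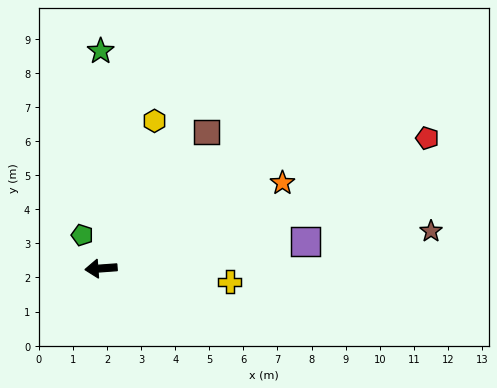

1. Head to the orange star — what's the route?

turn right 159°, forward 5.9 m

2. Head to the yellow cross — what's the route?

turn left 170°, forward 3.8 m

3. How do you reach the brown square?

turn right 132°, forward 5.1 m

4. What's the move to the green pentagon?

turn right 65°, forward 1.1 m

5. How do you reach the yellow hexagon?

turn right 114°, forward 4.6 m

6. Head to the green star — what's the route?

turn right 94°, forward 6.4 m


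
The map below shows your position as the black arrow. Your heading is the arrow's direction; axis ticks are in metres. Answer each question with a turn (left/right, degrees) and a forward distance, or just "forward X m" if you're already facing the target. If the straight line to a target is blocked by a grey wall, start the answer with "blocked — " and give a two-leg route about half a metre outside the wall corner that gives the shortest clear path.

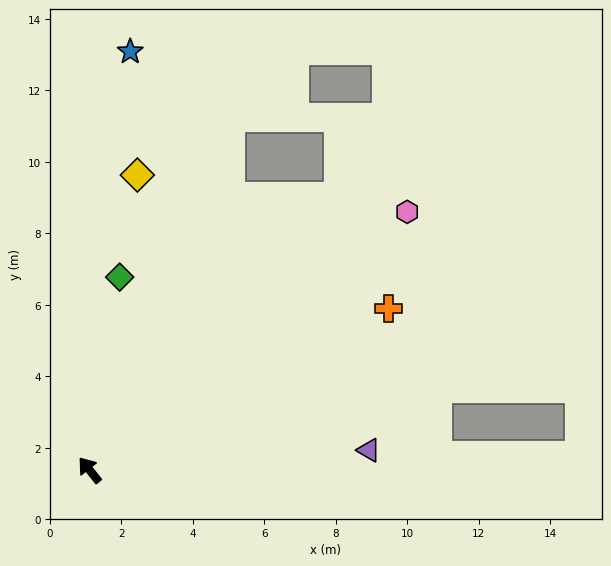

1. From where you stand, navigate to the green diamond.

turn right 47°, forward 5.5 m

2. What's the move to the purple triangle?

turn right 124°, forward 7.8 m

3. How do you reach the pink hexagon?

turn right 89°, forward 11.4 m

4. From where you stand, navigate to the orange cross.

turn right 100°, forward 9.5 m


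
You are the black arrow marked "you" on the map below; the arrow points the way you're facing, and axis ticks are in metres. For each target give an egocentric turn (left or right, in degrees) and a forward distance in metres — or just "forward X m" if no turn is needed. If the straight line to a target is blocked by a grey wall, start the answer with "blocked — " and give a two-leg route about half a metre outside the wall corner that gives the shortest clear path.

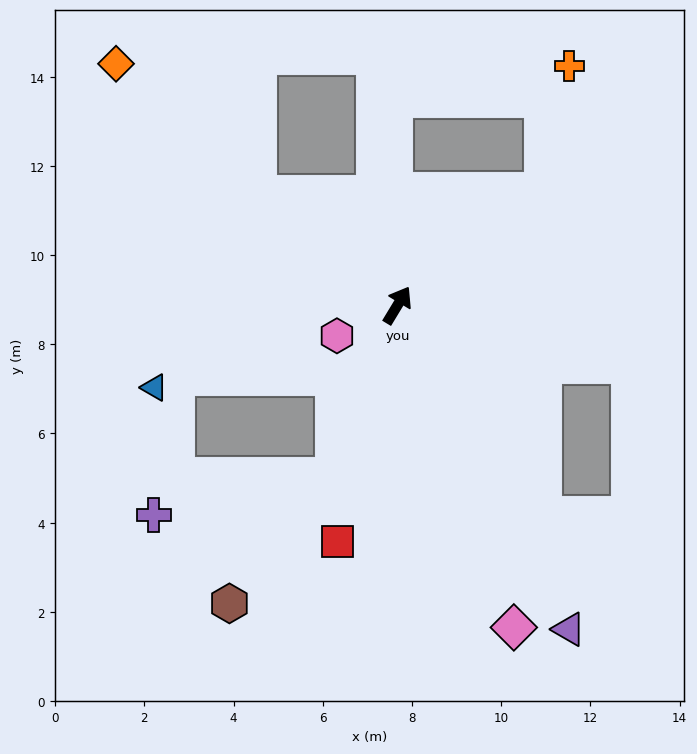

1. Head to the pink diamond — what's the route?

turn right 129°, forward 7.7 m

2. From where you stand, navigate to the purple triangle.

turn right 121°, forward 8.2 m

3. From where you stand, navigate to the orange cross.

blocked — turn right 21°, forward 4.1 m, then turn left 40°, forward 2.9 m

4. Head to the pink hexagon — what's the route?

turn left 148°, forward 1.5 m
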